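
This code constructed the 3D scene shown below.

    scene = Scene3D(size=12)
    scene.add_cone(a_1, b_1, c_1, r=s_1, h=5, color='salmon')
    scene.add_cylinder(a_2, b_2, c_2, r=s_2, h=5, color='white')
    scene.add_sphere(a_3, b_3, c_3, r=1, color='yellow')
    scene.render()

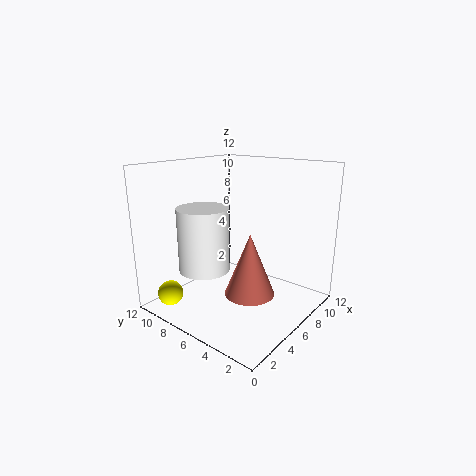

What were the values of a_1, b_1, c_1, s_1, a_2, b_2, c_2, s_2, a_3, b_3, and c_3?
a_1 = 5
b_1 = 4
c_1 = 2
s_1 = 2
a_2 = 3
b_2 = 7
c_2 = 4
s_2 = 2
a_3 = 1
b_3 = 9
c_3 = 2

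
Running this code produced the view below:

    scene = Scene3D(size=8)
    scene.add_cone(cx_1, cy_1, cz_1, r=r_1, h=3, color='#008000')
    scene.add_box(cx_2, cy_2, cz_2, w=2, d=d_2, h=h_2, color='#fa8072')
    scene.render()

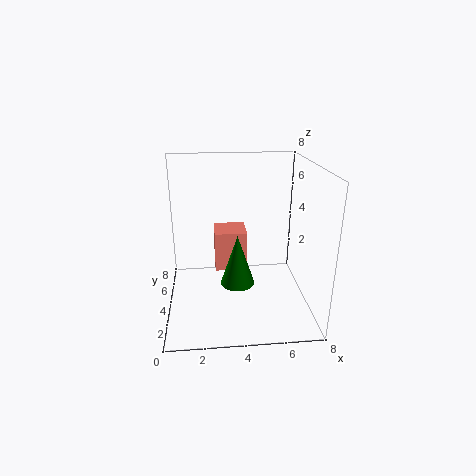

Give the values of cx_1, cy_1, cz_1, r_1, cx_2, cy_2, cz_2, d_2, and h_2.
cx_1 = 4; cy_1 = 4.25; cz_1 = 1; r_1 = 1; cx_2 = 2.75; cy_2 = 5.75; cz_2 = 1; d_2 = 2; h_2 = 2.5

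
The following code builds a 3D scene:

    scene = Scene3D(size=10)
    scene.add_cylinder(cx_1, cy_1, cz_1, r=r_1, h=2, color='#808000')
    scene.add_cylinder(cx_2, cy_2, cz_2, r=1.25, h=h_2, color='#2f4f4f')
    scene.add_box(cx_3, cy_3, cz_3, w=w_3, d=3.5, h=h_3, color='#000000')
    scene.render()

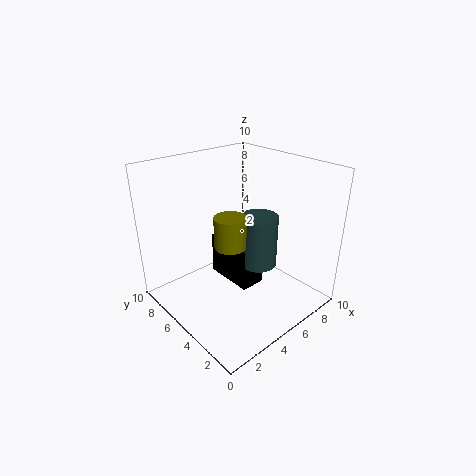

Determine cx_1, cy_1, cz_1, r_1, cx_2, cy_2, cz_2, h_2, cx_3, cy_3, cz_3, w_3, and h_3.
cx_1 = 3.25
cy_1 = 3.75
cz_1 = 5.5
r_1 = 1
cx_2 = 5.5
cy_2 = 3.5
cz_2 = 3.5
h_2 = 3.5
cx_3 = 4.25
cy_3 = 3.5
cz_3 = 1.75
w_3 = 1.75
h_3 = 3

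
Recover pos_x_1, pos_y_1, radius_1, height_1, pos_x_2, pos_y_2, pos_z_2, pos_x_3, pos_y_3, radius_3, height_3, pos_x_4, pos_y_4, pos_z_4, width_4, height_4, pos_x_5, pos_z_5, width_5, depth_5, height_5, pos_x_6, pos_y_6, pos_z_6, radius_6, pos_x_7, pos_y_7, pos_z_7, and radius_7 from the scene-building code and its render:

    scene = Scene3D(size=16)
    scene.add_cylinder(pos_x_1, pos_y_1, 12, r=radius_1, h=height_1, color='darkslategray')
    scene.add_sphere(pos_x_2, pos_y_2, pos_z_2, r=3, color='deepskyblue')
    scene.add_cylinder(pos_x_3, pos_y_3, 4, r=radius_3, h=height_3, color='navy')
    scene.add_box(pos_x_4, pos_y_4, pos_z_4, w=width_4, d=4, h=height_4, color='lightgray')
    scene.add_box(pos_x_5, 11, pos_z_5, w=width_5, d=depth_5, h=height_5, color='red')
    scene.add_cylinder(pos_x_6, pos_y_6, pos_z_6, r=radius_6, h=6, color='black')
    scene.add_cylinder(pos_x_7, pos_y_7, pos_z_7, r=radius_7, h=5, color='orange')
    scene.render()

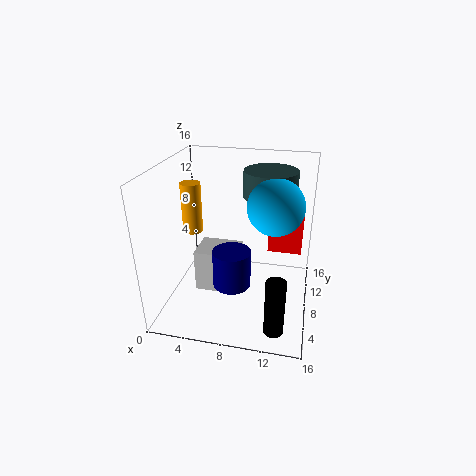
pos_x_1 = 11; pos_y_1 = 11; radius_1 = 3; height_1 = 3; pos_x_2 = 12; pos_y_2 = 8; pos_z_2 = 12; pos_x_3 = 8; pos_y_3 = 5; radius_3 = 2; height_3 = 4; pos_x_4 = 3; pos_y_4 = 7; pos_z_4 = 1; width_4 = 5; height_4 = 5; pos_x_5 = 11; pos_z_5 = 5; width_5 = 4; depth_5 = 2; height_5 = 5; pos_x_6 = 13; pos_y_6 = 2; pos_z_6 = 1; radius_6 = 1; pos_x_7 = 4; pos_y_7 = 5; pos_z_7 = 10; radius_7 = 1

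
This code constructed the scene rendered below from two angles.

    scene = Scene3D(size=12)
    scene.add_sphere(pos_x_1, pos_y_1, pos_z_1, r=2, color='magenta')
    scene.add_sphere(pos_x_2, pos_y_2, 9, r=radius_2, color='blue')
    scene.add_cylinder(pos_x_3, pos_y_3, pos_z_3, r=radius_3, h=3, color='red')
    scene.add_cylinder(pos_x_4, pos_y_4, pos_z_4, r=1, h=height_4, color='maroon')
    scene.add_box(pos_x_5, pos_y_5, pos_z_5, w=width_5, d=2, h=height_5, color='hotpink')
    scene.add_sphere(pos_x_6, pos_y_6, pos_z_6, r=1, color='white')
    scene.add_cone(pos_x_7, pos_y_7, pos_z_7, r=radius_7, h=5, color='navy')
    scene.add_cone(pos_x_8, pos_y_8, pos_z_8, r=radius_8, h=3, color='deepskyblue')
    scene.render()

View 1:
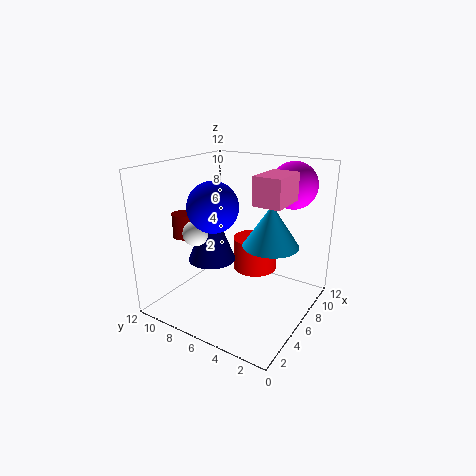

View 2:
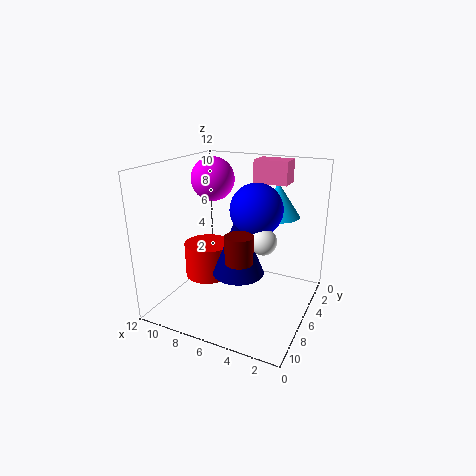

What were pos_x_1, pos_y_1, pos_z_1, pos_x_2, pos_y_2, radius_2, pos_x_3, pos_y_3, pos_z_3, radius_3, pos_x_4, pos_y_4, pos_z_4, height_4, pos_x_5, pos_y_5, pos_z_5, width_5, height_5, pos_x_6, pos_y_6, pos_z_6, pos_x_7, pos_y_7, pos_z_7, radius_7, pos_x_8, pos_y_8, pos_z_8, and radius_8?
pos_x_1 = 10, pos_y_1 = 3, pos_z_1 = 10, pos_x_2 = 4, pos_y_2 = 7, radius_2 = 2, pos_x_3 = 9, pos_y_3 = 6, pos_z_3 = 2, radius_3 = 2, pos_x_4 = 4, pos_y_4 = 10, pos_z_4 = 6, height_4 = 2, pos_x_5 = 3, pos_y_5 = 1, pos_z_5 = 10, width_5 = 3, height_5 = 2, pos_x_6 = 3, pos_y_6 = 8, pos_z_6 = 7, pos_x_7 = 5, pos_y_7 = 8, pos_z_7 = 4, radius_7 = 2, pos_x_8 = 4, pos_y_8 = 2, pos_z_8 = 7, radius_8 = 2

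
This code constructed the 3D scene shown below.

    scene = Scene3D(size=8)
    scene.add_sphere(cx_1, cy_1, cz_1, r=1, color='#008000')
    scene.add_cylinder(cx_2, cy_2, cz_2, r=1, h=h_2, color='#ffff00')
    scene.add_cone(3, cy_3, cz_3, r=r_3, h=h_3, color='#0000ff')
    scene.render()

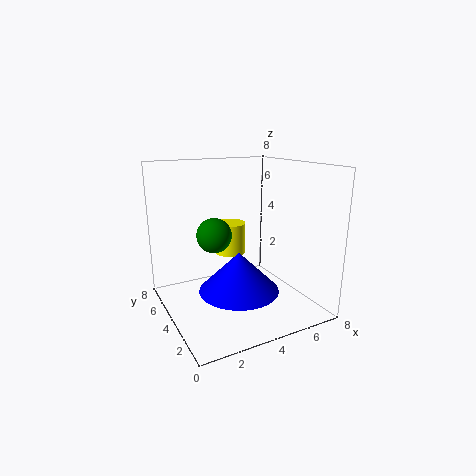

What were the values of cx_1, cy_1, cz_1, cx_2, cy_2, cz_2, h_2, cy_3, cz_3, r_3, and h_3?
cx_1 = 3; cy_1 = 5; cz_1 = 4; cx_2 = 5; cy_2 = 7; cz_2 = 2; h_2 = 2; cy_3 = 2; cz_3 = 2; r_3 = 2; h_3 = 2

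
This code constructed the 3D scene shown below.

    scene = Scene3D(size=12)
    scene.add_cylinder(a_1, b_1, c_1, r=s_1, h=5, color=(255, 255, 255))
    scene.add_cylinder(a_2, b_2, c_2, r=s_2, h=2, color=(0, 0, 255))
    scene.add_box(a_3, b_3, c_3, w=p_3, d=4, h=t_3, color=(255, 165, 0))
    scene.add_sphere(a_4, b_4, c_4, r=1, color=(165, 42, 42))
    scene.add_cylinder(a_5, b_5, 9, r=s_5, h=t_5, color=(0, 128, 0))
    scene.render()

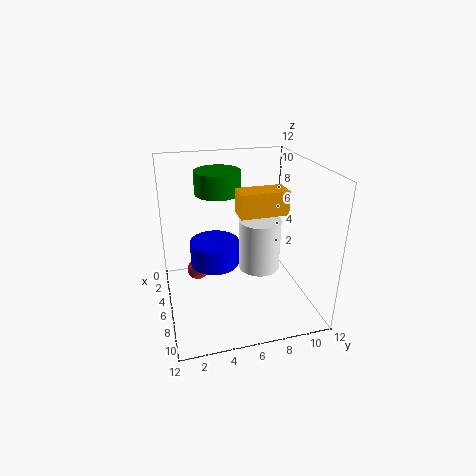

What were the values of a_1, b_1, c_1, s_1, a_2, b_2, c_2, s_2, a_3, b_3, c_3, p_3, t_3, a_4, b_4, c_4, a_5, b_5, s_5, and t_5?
a_1 = 3; b_1 = 9; c_1 = 1; s_1 = 2; a_2 = 6; b_2 = 4; c_2 = 4; s_2 = 2; a_3 = 5; b_3 = 6; c_3 = 8; p_3 = 2; t_3 = 2; a_4 = 2; b_4 = 3; c_4 = 1; a_5 = 3; b_5 = 5; s_5 = 2; t_5 = 2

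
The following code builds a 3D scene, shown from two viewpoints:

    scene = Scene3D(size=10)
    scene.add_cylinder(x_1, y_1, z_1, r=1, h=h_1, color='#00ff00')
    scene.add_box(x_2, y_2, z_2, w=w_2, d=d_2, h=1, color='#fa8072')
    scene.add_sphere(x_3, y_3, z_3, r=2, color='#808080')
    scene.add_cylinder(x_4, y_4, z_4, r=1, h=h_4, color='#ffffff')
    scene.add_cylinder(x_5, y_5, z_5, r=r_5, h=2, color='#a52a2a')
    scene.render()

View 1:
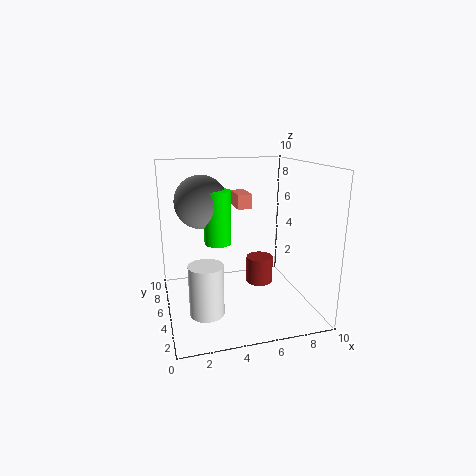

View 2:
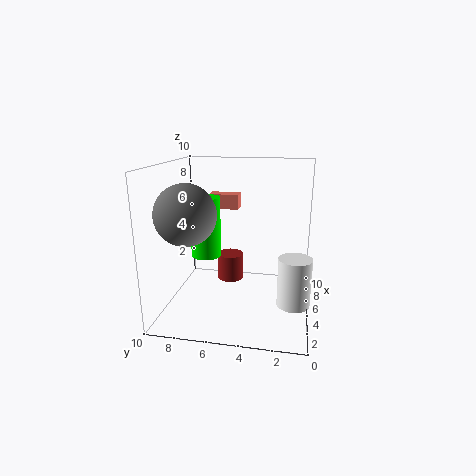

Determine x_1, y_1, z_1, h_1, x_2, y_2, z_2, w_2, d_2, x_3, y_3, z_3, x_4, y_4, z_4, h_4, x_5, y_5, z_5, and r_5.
x_1 = 4
y_1 = 7
z_1 = 4
h_1 = 4
x_2 = 5
y_2 = 5
z_2 = 7
w_2 = 1
d_2 = 2
x_3 = 3
y_3 = 8
z_3 = 7
x_4 = 2
y_4 = 1
z_4 = 2
h_4 = 3
x_5 = 7
y_5 = 6
z_5 = 1
r_5 = 1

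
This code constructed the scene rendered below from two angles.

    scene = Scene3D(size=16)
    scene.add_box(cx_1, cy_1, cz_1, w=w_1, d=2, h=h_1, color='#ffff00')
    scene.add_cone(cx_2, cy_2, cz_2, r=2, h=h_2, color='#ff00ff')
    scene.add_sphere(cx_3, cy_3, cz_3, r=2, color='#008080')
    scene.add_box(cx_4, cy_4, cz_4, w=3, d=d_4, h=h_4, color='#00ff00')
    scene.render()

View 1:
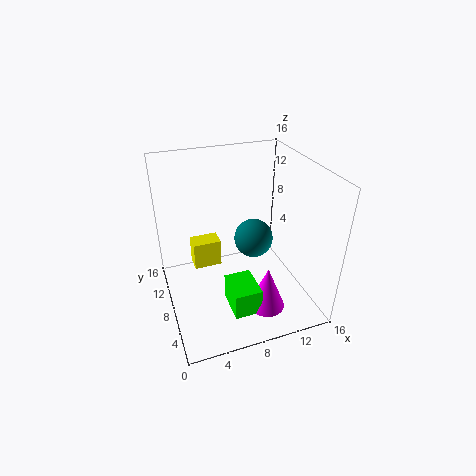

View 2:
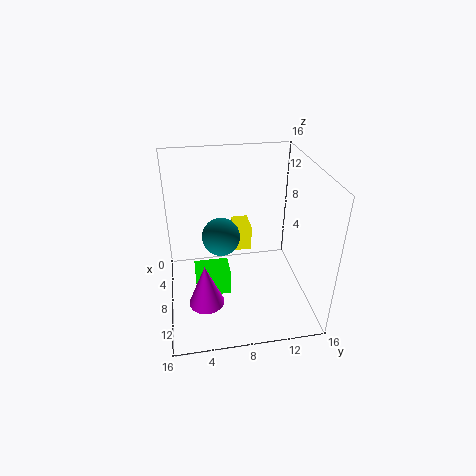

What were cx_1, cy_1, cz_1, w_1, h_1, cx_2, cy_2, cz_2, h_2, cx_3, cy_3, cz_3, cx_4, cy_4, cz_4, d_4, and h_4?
cx_1 = 3
cy_1 = 8
cz_1 = 5
w_1 = 3
h_1 = 3
cx_2 = 10
cy_2 = 4
cz_2 = 1
h_2 = 5
cx_3 = 9
cy_3 = 6
cz_3 = 9
cx_4 = 6
cy_4 = 3
cz_4 = 1
d_4 = 4
h_4 = 3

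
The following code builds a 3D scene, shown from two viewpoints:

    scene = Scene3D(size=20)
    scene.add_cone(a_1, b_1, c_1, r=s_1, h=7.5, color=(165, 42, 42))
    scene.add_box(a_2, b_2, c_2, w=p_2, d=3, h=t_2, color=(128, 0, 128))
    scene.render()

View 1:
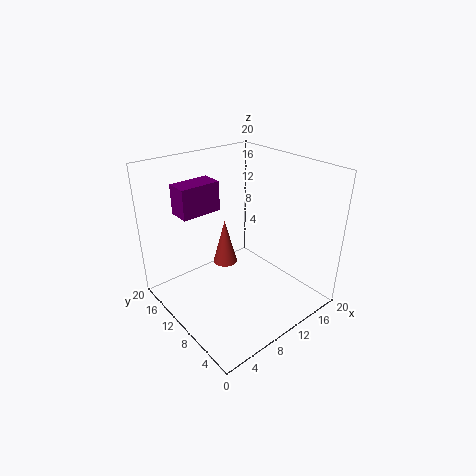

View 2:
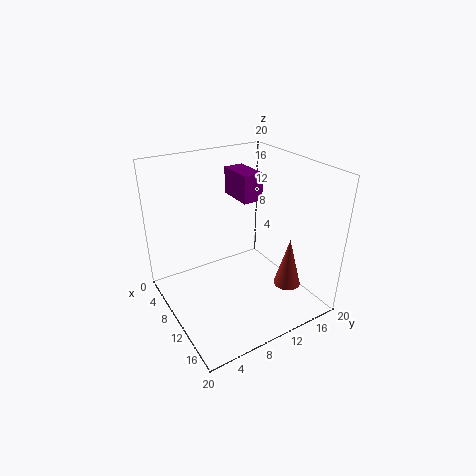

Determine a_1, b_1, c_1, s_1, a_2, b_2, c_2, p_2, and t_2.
a_1 = 13; b_1 = 17; c_1 = 1.5; s_1 = 2; a_2 = 3; b_2 = 12; c_2 = 14; p_2 = 5.5; t_2 = 4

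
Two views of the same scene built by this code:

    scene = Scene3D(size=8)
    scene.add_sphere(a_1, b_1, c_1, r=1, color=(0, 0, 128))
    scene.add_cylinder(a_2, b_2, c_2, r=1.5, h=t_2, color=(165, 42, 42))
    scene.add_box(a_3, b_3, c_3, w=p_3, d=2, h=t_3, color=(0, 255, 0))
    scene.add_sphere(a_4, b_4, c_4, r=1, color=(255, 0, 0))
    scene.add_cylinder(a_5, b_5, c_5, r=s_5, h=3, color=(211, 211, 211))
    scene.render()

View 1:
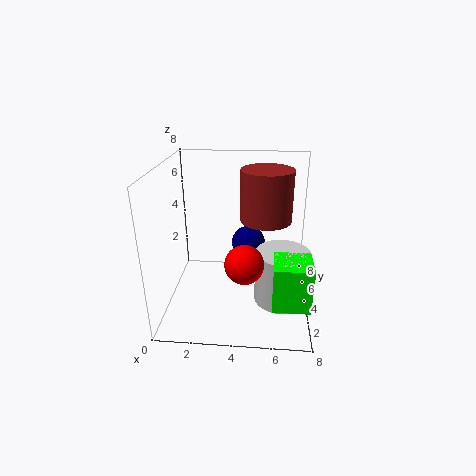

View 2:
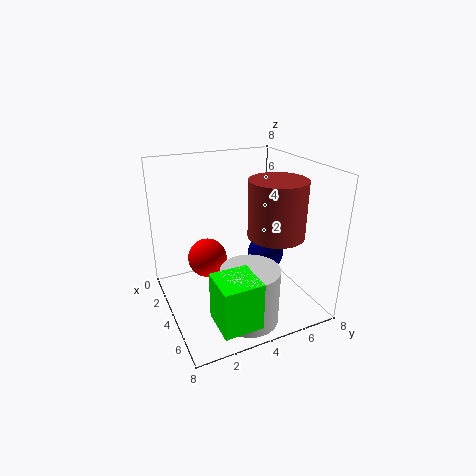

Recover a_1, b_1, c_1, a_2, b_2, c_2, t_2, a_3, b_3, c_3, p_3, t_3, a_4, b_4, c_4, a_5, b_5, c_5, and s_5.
a_1 = 4.5
b_1 = 5.5
c_1 = 3
a_2 = 5.5
b_2 = 5.5
c_2 = 4.5
t_2 = 3
a_3 = 6
b_3 = 1.5
c_3 = 1
p_3 = 2
t_3 = 2.5
a_4 = 4.5
b_4 = 2
c_4 = 3.5
a_5 = 6.5
b_5 = 3.5
c_5 = 0.5
s_5 = 1.5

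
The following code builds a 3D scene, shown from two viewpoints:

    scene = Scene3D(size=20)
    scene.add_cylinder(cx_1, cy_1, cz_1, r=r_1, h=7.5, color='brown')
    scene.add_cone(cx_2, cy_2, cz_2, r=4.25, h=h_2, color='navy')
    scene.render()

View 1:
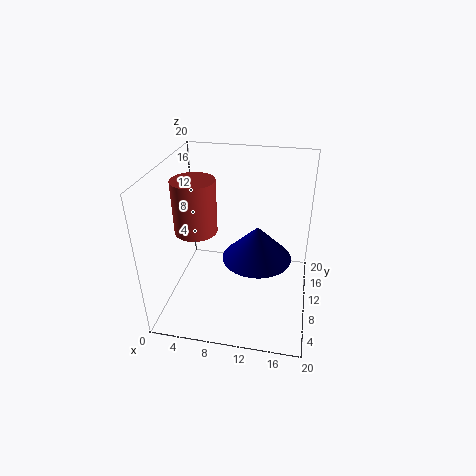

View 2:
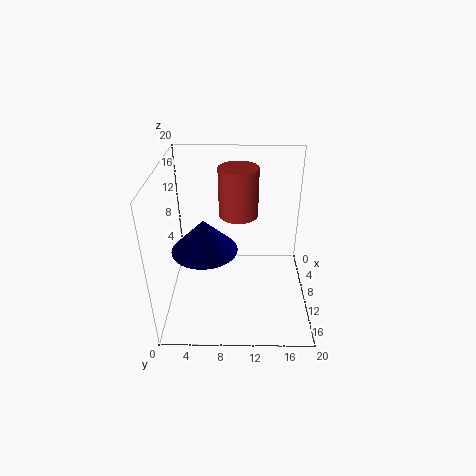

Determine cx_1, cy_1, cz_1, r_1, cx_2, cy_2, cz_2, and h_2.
cx_1 = 4, cy_1 = 10, cz_1 = 10.5, r_1 = 3, cx_2 = 13.25, cy_2 = 5.75, cz_2 = 10.25, h_2 = 4.25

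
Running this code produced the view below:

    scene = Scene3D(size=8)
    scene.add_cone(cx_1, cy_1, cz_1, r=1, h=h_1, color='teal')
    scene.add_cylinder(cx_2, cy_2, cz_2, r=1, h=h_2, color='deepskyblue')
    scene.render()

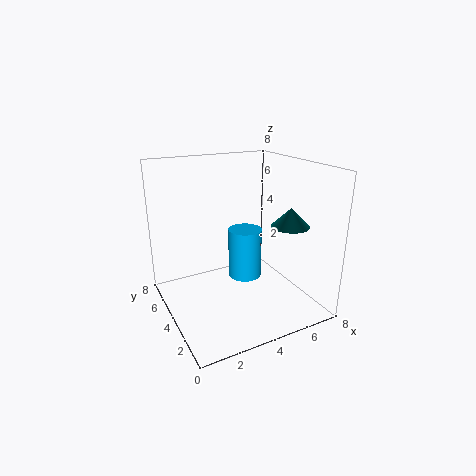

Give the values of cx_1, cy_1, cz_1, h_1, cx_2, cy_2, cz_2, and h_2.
cx_1 = 6, cy_1 = 2, cz_1 = 5, h_1 = 1, cx_2 = 5, cy_2 = 5, cz_2 = 1, h_2 = 3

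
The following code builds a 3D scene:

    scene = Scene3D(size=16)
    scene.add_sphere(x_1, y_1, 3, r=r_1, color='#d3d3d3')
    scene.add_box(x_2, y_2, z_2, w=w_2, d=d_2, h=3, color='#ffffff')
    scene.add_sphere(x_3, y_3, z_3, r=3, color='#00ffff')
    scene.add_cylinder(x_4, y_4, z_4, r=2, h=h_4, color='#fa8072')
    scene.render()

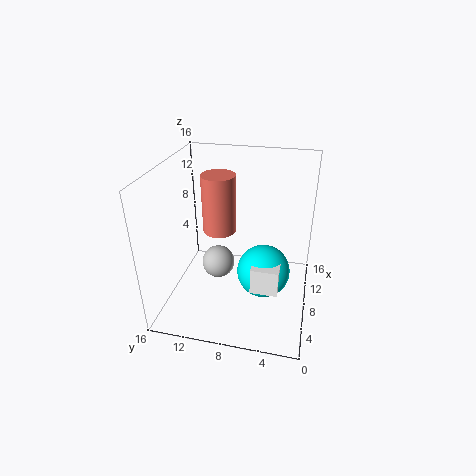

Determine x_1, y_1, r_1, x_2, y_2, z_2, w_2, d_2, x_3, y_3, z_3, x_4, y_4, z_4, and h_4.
x_1 = 10, y_1 = 11, r_1 = 2, x_2 = 5, y_2 = 3, z_2 = 3, w_2 = 4, d_2 = 3, x_3 = 8, y_3 = 5, z_3 = 4, x_4 = 11, y_4 = 11, z_4 = 7, h_4 = 7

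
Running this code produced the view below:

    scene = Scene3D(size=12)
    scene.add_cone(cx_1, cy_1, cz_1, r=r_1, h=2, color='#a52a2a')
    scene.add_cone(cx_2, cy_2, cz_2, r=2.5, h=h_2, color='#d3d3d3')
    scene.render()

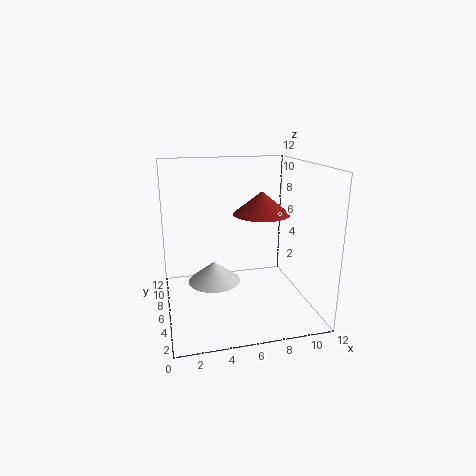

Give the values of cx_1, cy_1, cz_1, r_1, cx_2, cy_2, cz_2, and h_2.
cx_1 = 8.5; cy_1 = 7.5; cz_1 = 7.5; r_1 = 2.5; cx_2 = 4.5; cy_2 = 9.5; cz_2 = 0.5; h_2 = 2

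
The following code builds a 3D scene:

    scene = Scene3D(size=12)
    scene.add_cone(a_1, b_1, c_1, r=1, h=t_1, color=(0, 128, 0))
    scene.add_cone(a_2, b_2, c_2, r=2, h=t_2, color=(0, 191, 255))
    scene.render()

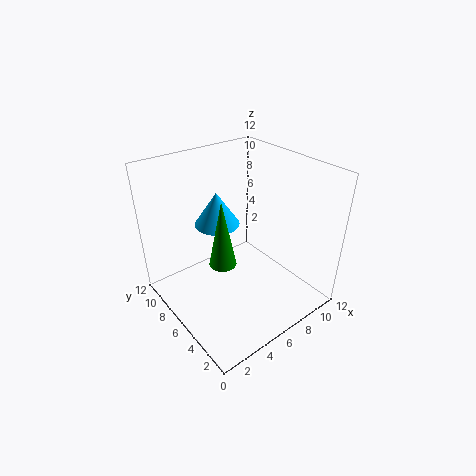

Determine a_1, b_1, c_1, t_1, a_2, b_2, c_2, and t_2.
a_1 = 3; b_1 = 4; c_1 = 6; t_1 = 5; a_2 = 6; b_2 = 9; c_2 = 6; t_2 = 3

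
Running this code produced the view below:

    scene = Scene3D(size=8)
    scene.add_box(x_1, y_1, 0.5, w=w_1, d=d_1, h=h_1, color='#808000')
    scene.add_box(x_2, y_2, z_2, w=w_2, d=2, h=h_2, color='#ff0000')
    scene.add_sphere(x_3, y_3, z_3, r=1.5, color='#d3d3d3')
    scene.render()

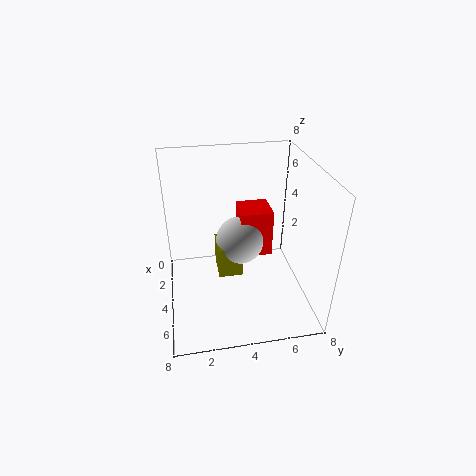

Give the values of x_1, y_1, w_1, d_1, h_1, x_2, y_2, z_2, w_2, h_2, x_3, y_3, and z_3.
x_1 = 1; y_1 = 3; w_1 = 2; d_1 = 1.5; h_1 = 2; x_2 = 0.5; y_2 = 4.5; z_2 = 1.5; w_2 = 2; h_2 = 3; x_3 = 2; y_3 = 4.5; z_3 = 2.5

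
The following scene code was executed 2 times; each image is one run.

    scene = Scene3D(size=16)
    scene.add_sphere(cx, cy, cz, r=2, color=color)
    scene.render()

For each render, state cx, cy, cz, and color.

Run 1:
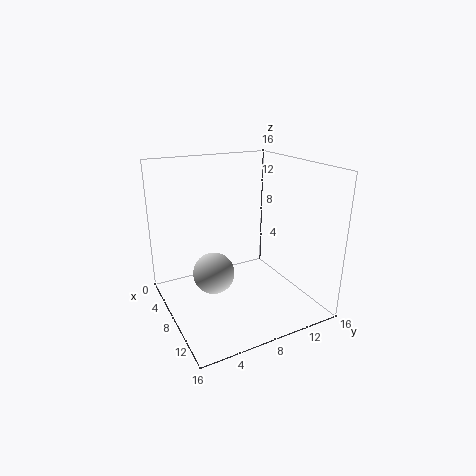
cx = 11.5
cy = 3.5
cz = 6.5
color = 'lightgray'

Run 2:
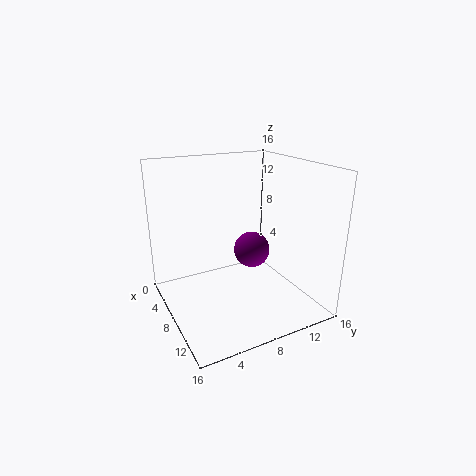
cx = 8.5
cy = 9.5
cz = 6.5
color = 'purple'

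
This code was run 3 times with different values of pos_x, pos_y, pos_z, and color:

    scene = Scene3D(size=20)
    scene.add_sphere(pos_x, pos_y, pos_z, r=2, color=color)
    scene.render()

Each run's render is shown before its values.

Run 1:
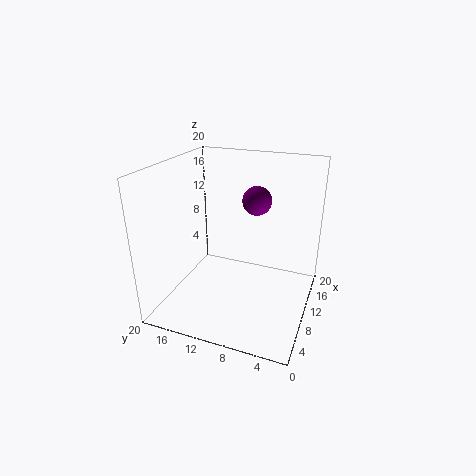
pos_x = 12
pos_y = 8
pos_z = 15
color = 'purple'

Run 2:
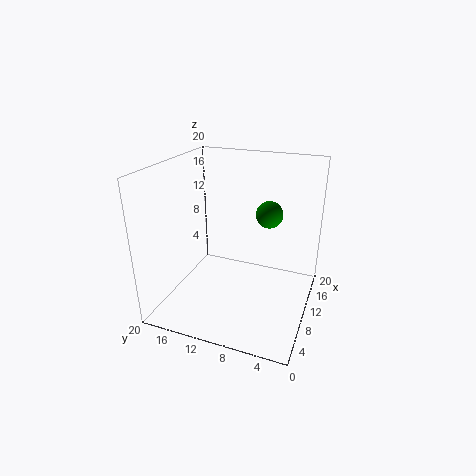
pos_x = 15
pos_y = 7
pos_z = 12
color = 'green'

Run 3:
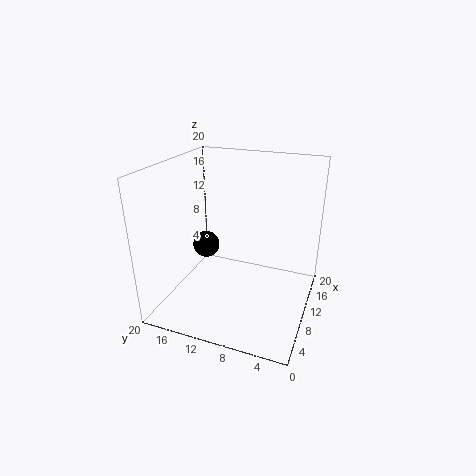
pos_x = 12
pos_y = 16
pos_z = 7
color = 'black'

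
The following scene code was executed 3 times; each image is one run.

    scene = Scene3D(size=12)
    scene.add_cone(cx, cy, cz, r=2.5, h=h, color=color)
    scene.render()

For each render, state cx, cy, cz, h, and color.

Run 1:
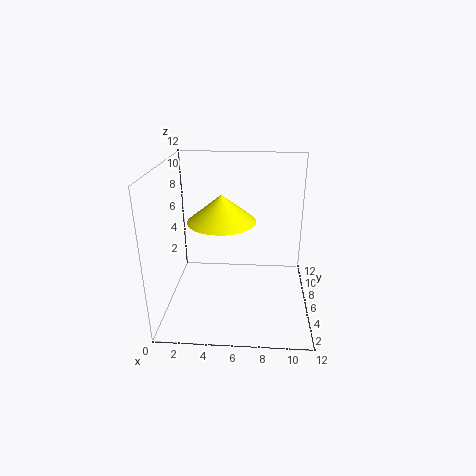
cx = 5, cy = 3.5, cz = 8.5, h = 2, color = 'yellow'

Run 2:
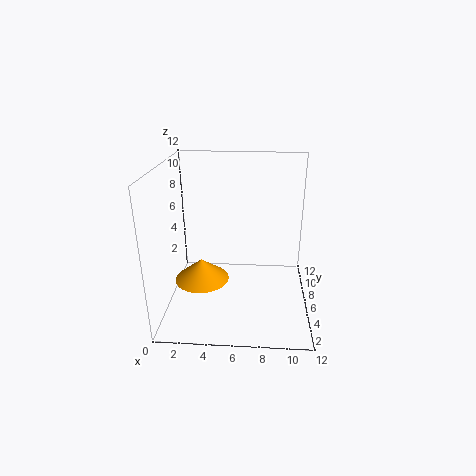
cx = 2.5, cy = 7.5, cz = 1, h = 2, color = 'orange'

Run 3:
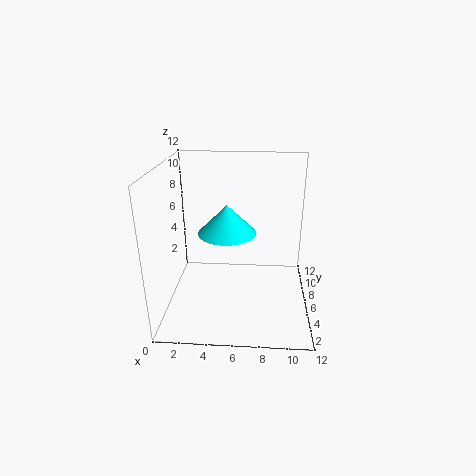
cx = 5, cy = 7, cz = 6, h = 2.5, color = 'cyan'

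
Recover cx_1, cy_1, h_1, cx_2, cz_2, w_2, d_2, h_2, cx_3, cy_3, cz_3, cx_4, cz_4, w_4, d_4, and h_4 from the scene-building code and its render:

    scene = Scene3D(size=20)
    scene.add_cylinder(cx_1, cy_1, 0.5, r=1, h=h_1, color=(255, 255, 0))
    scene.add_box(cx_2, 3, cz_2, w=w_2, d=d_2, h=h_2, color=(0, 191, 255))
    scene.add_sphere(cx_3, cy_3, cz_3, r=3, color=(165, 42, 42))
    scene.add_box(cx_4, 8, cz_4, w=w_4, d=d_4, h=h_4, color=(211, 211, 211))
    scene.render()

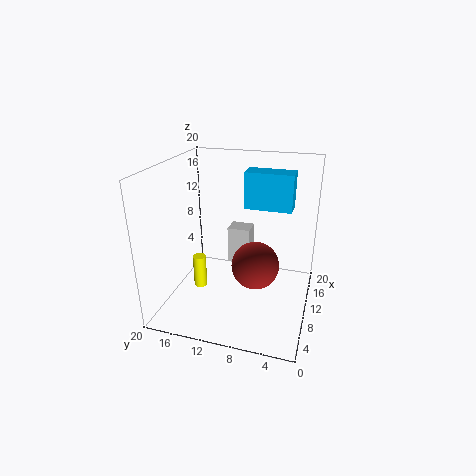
cx_1 = 11; cy_1 = 16.5; h_1 = 5; cx_2 = 11; cz_2 = 14; w_2 = 3; d_2 = 6.5; h_2 = 5; cx_3 = 6; cy_3 = 6.5; cz_3 = 8.5; cx_4 = 8.5; cz_4 = 7; w_4 = 2.5; d_4 = 3; h_4 = 5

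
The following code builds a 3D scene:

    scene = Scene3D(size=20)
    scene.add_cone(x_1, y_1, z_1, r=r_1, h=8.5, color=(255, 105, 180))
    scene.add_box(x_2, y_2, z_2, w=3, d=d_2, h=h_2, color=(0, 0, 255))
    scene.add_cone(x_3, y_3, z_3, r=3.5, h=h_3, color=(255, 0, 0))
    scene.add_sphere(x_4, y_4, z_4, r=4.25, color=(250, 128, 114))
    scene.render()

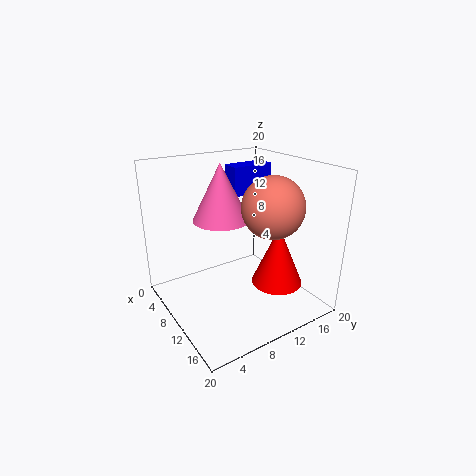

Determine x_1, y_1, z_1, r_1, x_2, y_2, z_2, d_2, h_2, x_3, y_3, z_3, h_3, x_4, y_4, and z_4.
x_1 = 5; y_1 = 10.25; z_1 = 11; r_1 = 4.25; x_2 = 1.25; y_2 = 13.25; z_2 = 13.75; d_2 = 6.75; h_2 = 4.5; x_3 = 14.25; y_3 = 13.75; z_3 = 4; h_3 = 8.25; x_4 = 12.75; y_4 = 13.75; z_4 = 14.5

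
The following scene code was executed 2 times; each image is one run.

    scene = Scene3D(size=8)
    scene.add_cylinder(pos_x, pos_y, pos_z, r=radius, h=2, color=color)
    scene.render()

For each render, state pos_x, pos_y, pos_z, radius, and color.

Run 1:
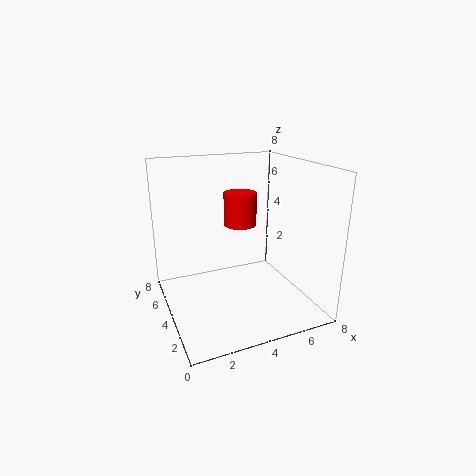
pos_x = 5, pos_y = 6, pos_z = 4, radius = 1, color = 'red'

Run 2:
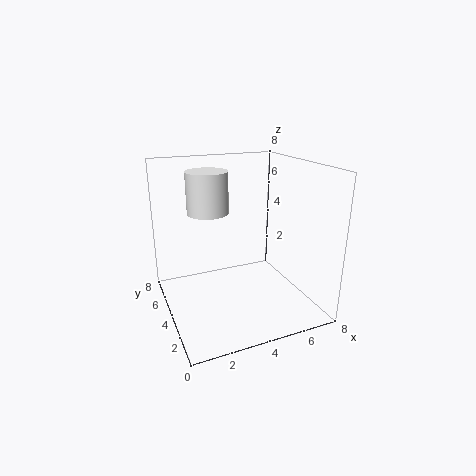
pos_x = 2, pos_y = 3, pos_z = 6, radius = 1, color = 'white'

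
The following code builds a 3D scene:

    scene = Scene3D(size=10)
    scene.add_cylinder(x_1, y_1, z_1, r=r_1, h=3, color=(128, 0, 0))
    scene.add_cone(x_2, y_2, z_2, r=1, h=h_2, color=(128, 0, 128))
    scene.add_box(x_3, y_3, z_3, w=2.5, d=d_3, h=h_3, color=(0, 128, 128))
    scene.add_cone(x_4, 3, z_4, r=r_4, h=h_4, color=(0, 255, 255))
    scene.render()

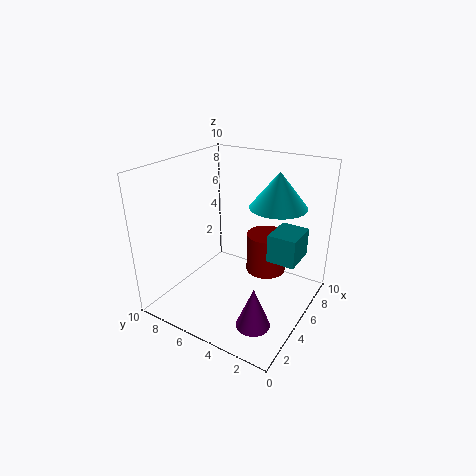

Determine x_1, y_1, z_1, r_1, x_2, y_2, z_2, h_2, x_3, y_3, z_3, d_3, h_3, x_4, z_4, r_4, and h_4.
x_1 = 7.5; y_1 = 4; z_1 = 1.5; r_1 = 1.5; x_2 = 1; y_2 = 1.5; z_2 = 2; h_2 = 2.5; x_3 = 5.5; y_3 = 1; z_3 = 3.5; d_3 = 2; h_3 = 2; x_4 = 7; z_4 = 7; r_4 = 2; h_4 = 2.5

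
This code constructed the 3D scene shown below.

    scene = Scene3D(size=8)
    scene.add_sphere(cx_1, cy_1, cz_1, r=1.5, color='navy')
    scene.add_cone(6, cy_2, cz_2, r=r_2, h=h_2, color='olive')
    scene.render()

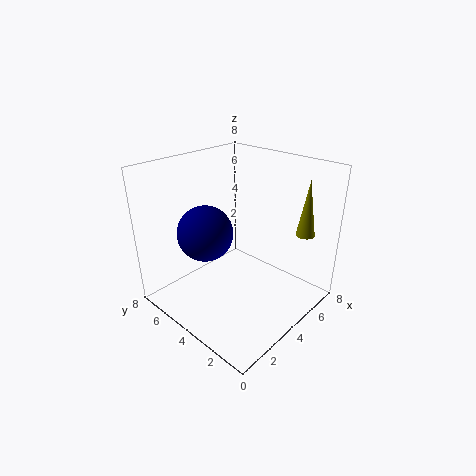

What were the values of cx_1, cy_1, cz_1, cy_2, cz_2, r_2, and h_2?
cx_1 = 2.5
cy_1 = 5
cz_1 = 4.5
cy_2 = 1
cz_2 = 4.5
r_2 = 0.5
h_2 = 3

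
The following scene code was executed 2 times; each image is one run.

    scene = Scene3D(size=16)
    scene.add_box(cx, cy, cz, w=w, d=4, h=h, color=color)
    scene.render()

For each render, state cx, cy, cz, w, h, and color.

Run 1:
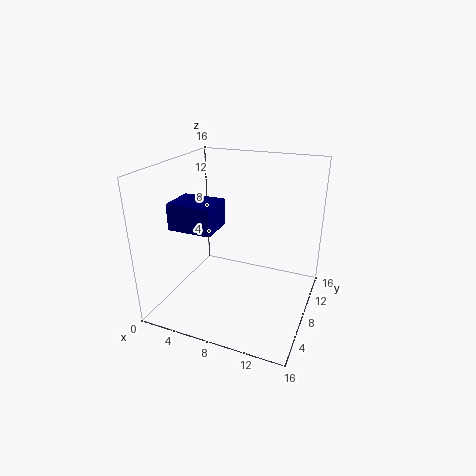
cx = 1; cy = 5; cz = 9; w = 5; h = 3; color = 'navy'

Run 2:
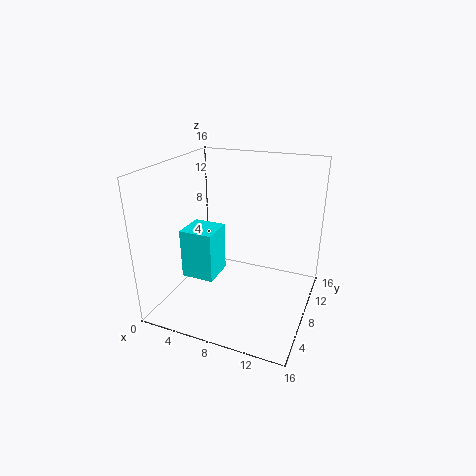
cx = 1; cy = 7; cz = 2; w = 4; h = 6; color = 'cyan'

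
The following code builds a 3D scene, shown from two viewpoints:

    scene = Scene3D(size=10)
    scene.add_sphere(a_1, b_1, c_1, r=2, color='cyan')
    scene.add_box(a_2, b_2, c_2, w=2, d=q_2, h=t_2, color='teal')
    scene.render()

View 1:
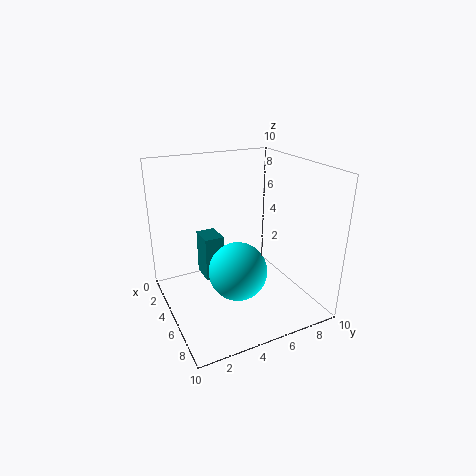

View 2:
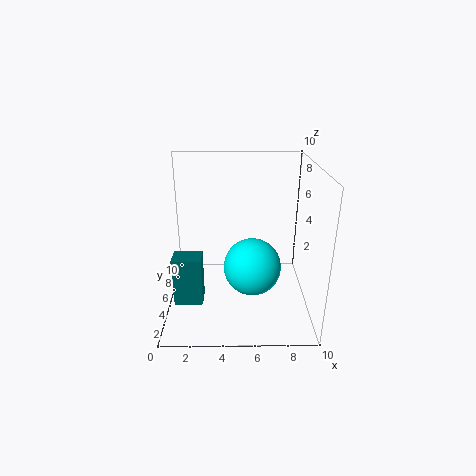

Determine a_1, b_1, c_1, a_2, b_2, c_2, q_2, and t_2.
a_1 = 6, b_1 = 4.5, c_1 = 3, a_2 = 0.5, b_2 = 3.5, c_2 = 0.5, q_2 = 1.5, t_2 = 3.5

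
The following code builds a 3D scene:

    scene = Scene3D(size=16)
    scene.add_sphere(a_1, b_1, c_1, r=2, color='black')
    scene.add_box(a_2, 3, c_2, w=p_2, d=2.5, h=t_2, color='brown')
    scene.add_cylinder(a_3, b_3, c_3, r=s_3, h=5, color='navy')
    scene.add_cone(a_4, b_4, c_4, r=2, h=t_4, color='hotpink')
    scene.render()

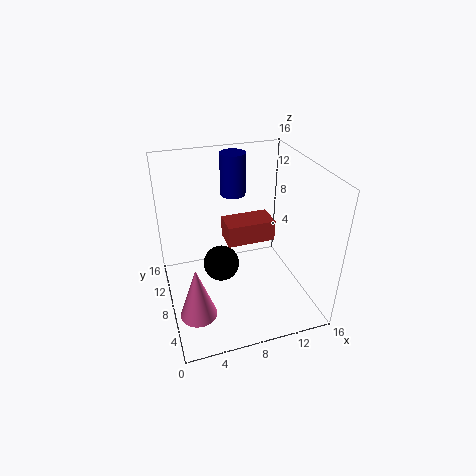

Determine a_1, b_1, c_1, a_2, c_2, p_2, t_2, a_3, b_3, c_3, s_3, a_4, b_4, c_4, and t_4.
a_1 = 6; b_1 = 8; c_1 = 5; a_2 = 5.5; c_2 = 10.5; p_2 = 4.5; t_2 = 2; a_3 = 9; b_3 = 13; c_3 = 11; s_3 = 1.5; a_4 = 2.5; b_4 = 5; c_4 = 1; t_4 = 6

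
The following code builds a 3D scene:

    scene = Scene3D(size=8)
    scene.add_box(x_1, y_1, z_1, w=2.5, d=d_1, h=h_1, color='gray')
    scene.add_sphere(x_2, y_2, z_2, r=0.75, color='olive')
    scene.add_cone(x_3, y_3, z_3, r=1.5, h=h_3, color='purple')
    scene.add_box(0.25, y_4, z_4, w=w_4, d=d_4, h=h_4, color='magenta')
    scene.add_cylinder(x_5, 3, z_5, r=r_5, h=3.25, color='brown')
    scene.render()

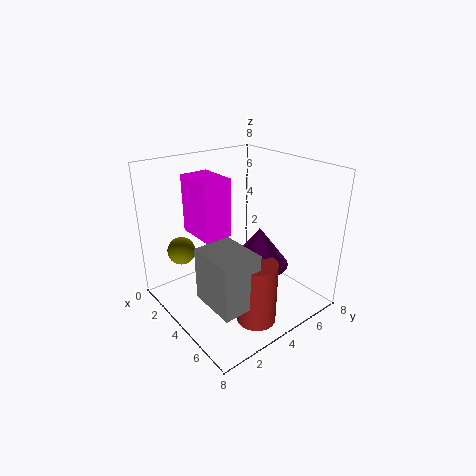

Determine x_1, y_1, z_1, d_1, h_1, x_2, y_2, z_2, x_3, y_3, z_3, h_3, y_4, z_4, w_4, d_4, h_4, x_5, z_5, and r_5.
x_1 = 4.75
y_1 = 0.75
z_1 = 2
d_1 = 2
h_1 = 2.75
x_2 = 2.5
y_2 = 1.25
z_2 = 3.5
x_3 = 5.75
y_3 = 4
z_3 = 3.25
h_3 = 2
y_4 = 2.75
z_4 = 3.5
w_4 = 2.5
d_4 = 1.75
h_4 = 3.5
x_5 = 6.75
z_5 = 0.75
r_5 = 1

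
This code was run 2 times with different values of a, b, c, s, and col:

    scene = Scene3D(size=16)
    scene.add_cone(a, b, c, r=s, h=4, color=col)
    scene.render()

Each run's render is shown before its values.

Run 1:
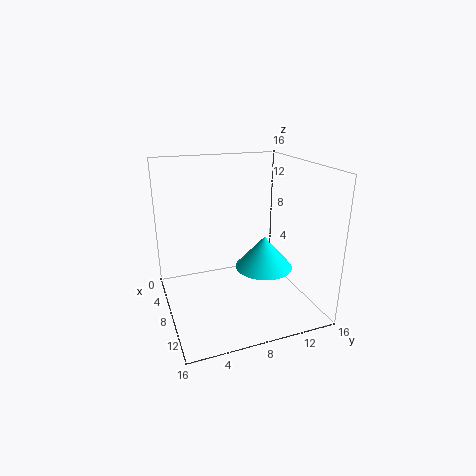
a = 6.5; b = 12; c = 3; s = 3.5; col = 'cyan'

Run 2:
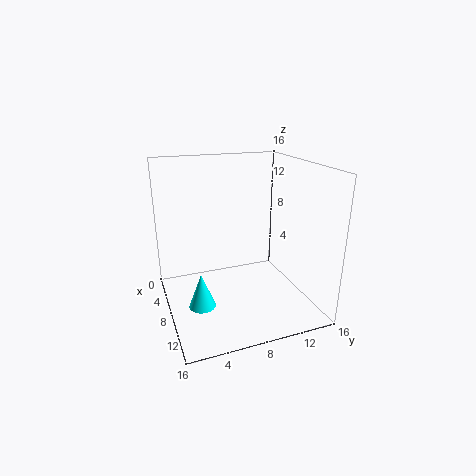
a = 8.5; b = 3.5; c = 0.5; s = 1.5; col = 'cyan'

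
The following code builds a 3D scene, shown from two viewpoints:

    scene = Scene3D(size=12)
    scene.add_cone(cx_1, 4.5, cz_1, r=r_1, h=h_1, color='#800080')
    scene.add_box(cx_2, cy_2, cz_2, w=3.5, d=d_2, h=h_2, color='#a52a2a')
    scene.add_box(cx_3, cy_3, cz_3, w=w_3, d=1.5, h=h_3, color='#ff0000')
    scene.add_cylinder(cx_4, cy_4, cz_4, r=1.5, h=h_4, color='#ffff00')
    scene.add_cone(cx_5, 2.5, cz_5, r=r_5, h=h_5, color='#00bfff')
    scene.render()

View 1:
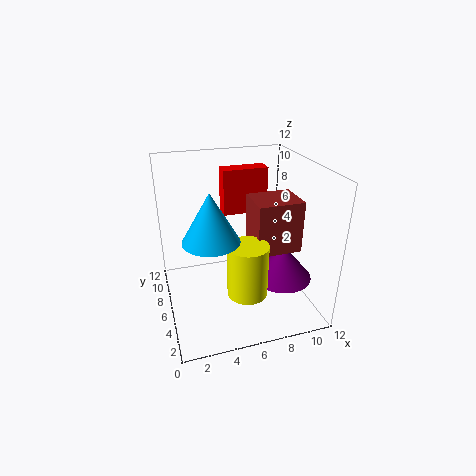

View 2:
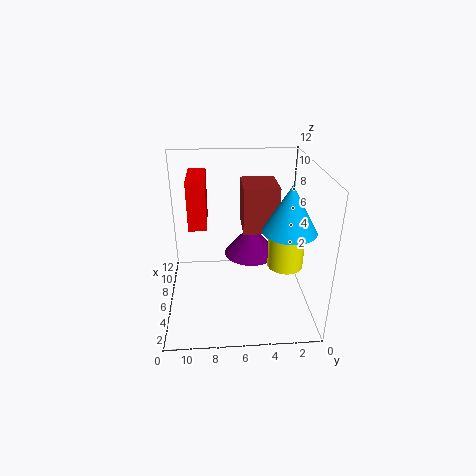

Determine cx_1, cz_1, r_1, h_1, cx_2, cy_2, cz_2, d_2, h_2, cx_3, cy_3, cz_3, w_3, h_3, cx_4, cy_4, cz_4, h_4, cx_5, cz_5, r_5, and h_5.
cx_1 = 9.5, cz_1 = 2.5, r_1 = 2.5, h_1 = 3, cx_2 = 6.5, cy_2 = 2.5, cz_2 = 6, d_2 = 3, h_2 = 4, cx_3 = 5.5, cy_3 = 8.5, cz_3 = 7, w_3 = 4, h_3 = 4, cx_4 = 5.5, cy_4 = 2, cz_4 = 3.5, h_4 = 4, cx_5 = 3, cz_5 = 8, r_5 = 2, h_5 = 3.5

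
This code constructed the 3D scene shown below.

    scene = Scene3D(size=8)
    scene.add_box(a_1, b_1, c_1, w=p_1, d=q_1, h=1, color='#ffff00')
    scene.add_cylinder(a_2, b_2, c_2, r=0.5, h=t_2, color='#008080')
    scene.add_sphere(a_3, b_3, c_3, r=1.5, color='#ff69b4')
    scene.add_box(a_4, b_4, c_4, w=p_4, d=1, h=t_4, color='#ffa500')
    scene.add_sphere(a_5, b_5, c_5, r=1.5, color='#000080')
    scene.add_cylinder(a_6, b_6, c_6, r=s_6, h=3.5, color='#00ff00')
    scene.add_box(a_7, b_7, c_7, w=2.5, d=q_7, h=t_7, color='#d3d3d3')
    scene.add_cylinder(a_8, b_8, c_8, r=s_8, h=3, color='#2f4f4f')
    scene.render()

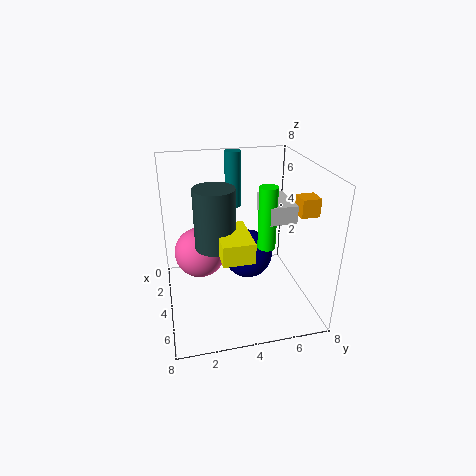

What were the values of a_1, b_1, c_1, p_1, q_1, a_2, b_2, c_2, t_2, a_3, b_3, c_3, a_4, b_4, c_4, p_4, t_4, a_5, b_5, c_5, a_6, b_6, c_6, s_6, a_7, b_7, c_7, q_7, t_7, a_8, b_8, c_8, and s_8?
a_1 = 5
b_1 = 2.5
c_1 = 4.5
p_1 = 2.5
q_1 = 1.5
a_2 = 0.5
b_2 = 4.5
c_2 = 4.5
t_2 = 3.5
a_3 = 2.5
b_3 = 2
c_3 = 2.5
a_4 = 4.5
b_4 = 7
c_4 = 5.5
p_4 = 1
t_4 = 1
a_5 = 2.5
b_5 = 5
c_5 = 2
a_6 = 4.5
b_6 = 5.5
c_6 = 3.5
s_6 = 0.5
a_7 = 2.5
b_7 = 5.5
c_7 = 5
q_7 = 1.5
t_7 = 1
a_8 = 5.5
b_8 = 2.5
c_8 = 4.5
s_8 = 1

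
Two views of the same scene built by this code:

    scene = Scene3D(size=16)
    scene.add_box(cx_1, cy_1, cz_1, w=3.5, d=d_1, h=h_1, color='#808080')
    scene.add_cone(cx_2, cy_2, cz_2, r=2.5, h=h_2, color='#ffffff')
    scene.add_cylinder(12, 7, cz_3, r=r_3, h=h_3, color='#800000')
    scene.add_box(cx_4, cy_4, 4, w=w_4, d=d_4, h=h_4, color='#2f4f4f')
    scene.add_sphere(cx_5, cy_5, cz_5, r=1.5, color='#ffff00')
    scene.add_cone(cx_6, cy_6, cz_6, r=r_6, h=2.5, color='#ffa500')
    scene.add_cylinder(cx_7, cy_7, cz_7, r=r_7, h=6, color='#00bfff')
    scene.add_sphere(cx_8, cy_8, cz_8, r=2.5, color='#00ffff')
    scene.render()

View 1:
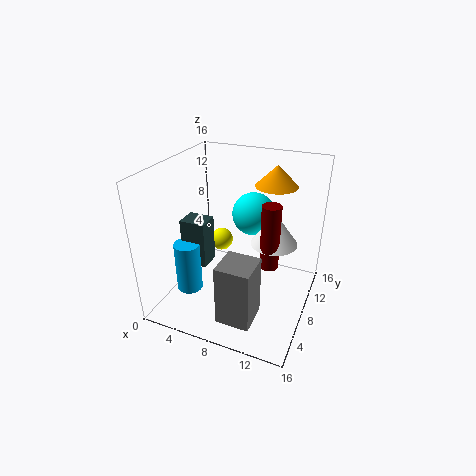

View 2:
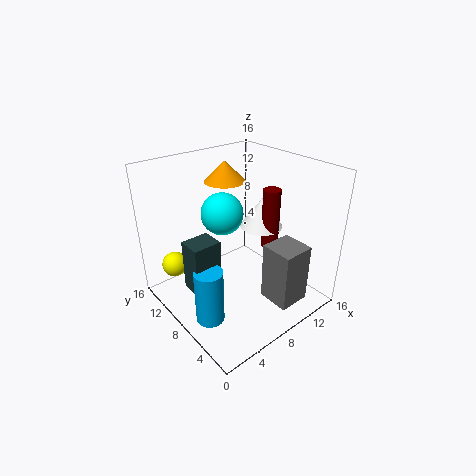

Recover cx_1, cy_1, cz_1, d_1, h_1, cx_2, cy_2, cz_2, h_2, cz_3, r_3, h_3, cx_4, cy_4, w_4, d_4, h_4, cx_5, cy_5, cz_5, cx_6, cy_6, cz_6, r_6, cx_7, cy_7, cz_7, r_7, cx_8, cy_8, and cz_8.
cx_1 = 8.5, cy_1 = 1, cz_1 = 2, d_1 = 3.5, h_1 = 6.5, cx_2 = 12, cy_2 = 8.5, cz_2 = 8, h_2 = 3.5, cz_3 = 6, r_3 = 1, h_3 = 7, cx_4 = 1.5, cy_4 = 6.5, w_4 = 3, d_4 = 2.5, h_4 = 5.5, cx_5 = 3, cy_5 = 14, cz_5 = 3.5, cx_6 = 10.5, cy_6 = 13.5, cz_6 = 12.5, r_6 = 2.5, cx_7 = 2.5, cy_7 = 6, cz_7 = 1, r_7 = 1.5, cx_8 = 8.5, cy_8 = 11.5, cz_8 = 9.5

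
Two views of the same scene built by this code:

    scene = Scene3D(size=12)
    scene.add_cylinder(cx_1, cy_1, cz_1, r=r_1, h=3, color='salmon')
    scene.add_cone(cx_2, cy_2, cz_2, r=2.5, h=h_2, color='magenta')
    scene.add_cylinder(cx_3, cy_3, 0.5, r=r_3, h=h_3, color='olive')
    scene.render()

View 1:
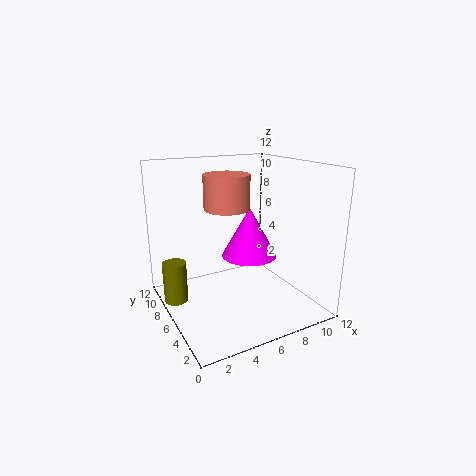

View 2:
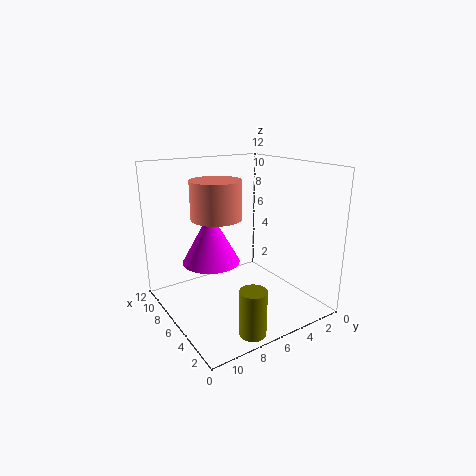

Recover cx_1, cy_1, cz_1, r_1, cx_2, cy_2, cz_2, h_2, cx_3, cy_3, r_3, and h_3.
cx_1 = 6
cy_1 = 8
cz_1 = 8
r_1 = 2
cx_2 = 8
cy_2 = 7.5
cz_2 = 3.5
h_2 = 4.5
cx_3 = 1
cy_3 = 8
r_3 = 1
h_3 = 3.5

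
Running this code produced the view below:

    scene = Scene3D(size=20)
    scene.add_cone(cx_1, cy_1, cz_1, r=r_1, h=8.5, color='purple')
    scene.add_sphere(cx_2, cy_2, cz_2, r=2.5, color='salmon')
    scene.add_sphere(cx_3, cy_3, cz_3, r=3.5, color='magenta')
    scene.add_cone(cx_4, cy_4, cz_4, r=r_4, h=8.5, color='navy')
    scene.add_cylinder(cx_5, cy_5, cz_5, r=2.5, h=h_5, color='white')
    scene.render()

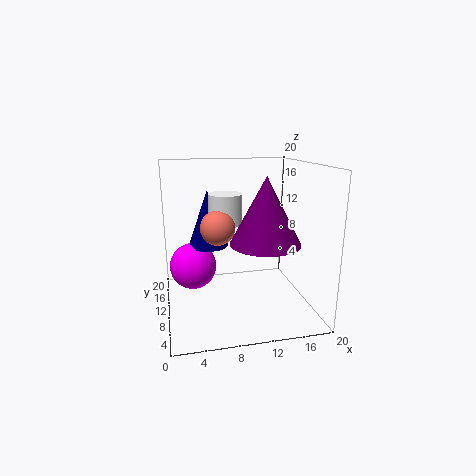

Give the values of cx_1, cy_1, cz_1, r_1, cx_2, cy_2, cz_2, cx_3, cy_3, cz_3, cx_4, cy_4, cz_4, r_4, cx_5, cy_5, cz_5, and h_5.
cx_1 = 12.5; cy_1 = 5.5; cz_1 = 10.5; r_1 = 4.5; cx_2 = 7.5; cy_2 = 12; cz_2 = 11; cx_3 = 4; cy_3 = 14.5; cz_3 = 4.5; cx_4 = 6.5; cy_4 = 15; cz_4 = 7.5; r_4 = 3; cx_5 = 9; cy_5 = 14; cz_5 = 11; h_5 = 4.5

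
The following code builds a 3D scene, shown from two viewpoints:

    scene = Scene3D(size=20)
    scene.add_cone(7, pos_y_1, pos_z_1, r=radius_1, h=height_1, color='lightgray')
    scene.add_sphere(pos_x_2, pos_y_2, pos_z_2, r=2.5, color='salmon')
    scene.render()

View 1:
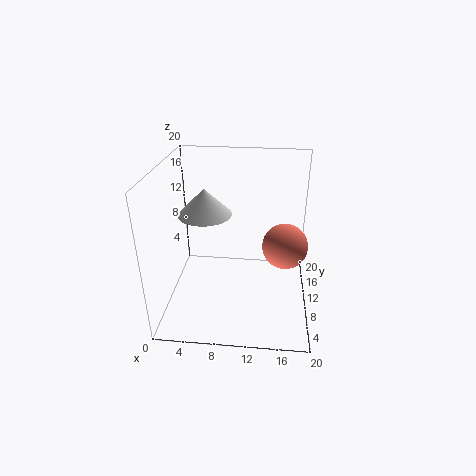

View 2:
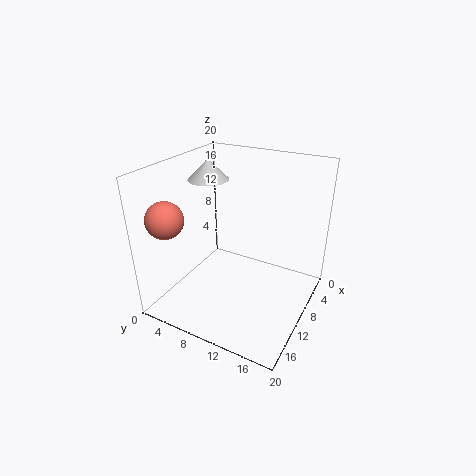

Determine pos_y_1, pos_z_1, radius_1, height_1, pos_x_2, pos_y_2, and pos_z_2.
pos_y_1 = 3.5
pos_z_1 = 16.5
radius_1 = 3
height_1 = 3
pos_x_2 = 16
pos_y_2 = 2.5
pos_z_2 = 13.5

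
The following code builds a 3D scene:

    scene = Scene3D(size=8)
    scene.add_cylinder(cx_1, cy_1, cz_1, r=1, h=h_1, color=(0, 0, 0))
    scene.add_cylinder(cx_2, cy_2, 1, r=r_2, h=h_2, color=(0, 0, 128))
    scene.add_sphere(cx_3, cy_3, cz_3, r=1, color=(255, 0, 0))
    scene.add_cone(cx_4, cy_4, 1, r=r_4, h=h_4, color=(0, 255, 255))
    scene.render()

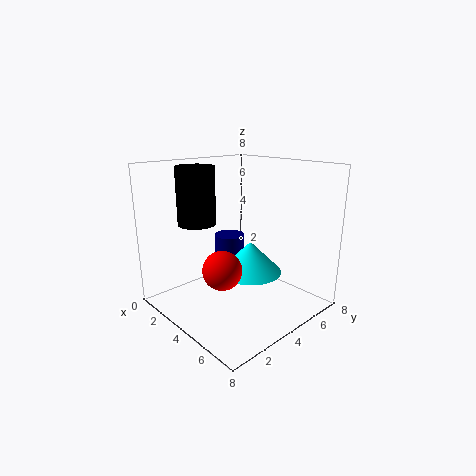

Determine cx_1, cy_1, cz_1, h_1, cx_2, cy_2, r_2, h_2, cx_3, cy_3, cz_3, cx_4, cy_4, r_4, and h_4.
cx_1 = 3
cy_1 = 2
cz_1 = 5
h_1 = 3
cx_2 = 1
cy_2 = 6
r_2 = 1
h_2 = 2
cx_3 = 5
cy_3 = 2
cz_3 = 3
cx_4 = 3
cy_4 = 6
r_4 = 2
h_4 = 2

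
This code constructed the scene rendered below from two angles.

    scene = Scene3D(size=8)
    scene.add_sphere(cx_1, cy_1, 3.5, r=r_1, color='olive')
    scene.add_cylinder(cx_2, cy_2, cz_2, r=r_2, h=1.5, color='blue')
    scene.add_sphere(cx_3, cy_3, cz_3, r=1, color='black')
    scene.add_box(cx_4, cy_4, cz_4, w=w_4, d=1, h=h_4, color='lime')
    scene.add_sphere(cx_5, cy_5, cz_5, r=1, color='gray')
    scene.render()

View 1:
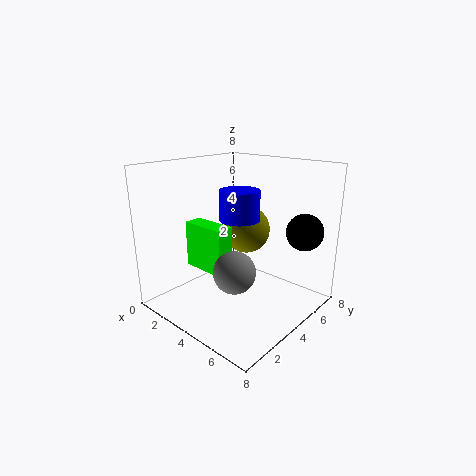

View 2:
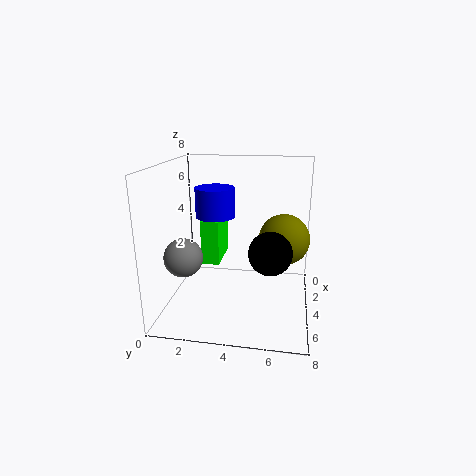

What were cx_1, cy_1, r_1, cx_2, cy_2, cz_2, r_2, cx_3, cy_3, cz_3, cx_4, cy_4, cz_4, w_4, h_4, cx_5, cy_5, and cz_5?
cx_1 = 2.5; cy_1 = 6.5; r_1 = 1.5; cx_2 = 5; cy_2 = 3; cz_2 = 5.5; r_2 = 1; cx_3 = 7; cy_3 = 6; cz_3 = 4.5; cx_4 = 2; cy_4 = 2; cz_4 = 2.5; w_4 = 2.5; h_4 = 2.5; cx_5 = 6; cy_5 = 1.5; cz_5 = 3.5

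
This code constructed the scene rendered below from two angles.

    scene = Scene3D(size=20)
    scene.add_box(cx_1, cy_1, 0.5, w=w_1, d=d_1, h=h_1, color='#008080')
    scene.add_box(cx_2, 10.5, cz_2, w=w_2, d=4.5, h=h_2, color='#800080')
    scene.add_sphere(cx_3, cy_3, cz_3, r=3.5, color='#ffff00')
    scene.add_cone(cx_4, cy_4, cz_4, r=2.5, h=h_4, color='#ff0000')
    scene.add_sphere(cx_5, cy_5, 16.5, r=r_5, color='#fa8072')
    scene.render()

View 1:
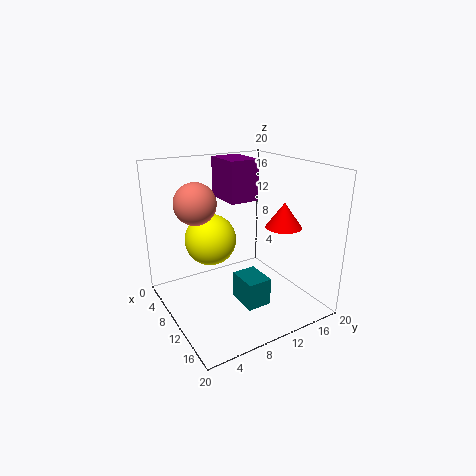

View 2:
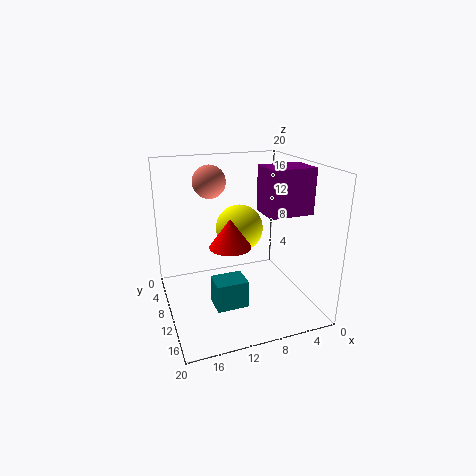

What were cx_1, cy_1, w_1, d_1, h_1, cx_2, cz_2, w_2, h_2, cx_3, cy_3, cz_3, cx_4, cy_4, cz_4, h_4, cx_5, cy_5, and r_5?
cx_1 = 9.5; cy_1 = 9.5; w_1 = 4.5; d_1 = 3.5; h_1 = 4; cx_2 = 1.5; cz_2 = 14; w_2 = 6; h_2 = 6; cx_3 = 8.5; cy_3 = 6.5; cz_3 = 10; cx_4 = 13; cy_4 = 15.5; cz_4 = 11.5; h_4 = 3.5; cx_5 = 12; cy_5 = 3; r_5 = 2.5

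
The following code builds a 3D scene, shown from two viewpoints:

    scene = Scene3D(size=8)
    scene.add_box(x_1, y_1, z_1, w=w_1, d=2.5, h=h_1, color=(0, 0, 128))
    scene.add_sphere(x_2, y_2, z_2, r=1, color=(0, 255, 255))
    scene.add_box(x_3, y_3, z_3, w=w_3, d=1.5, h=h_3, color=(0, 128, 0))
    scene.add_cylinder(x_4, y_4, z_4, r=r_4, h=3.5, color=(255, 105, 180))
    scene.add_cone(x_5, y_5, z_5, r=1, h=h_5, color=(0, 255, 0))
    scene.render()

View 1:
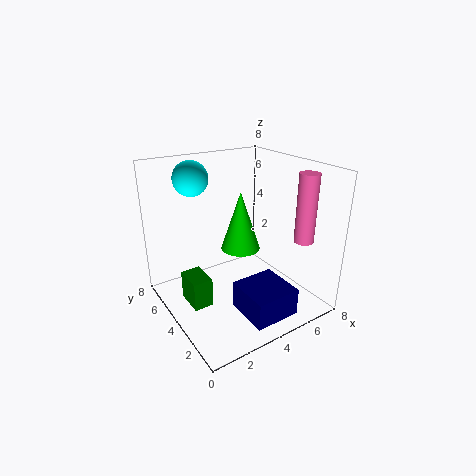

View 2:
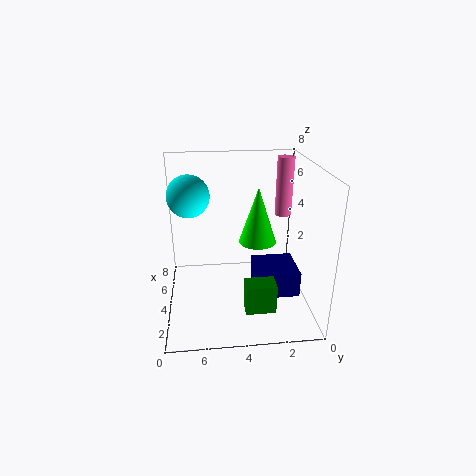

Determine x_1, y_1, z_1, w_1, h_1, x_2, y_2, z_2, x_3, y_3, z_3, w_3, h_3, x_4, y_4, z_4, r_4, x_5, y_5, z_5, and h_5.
x_1 = 3, y_1 = 0.5, z_1 = 0.5, w_1 = 2.5, h_1 = 1.5, x_2 = 2.5, y_2 = 6.5, z_2 = 7, x_3 = 0.5, y_3 = 2.5, z_3 = 1.5, w_3 = 1, h_3 = 1.5, x_4 = 6, y_4 = 1, z_4 = 4.5, r_4 = 0.5, x_5 = 3.5, y_5 = 3, z_5 = 4, h_5 = 3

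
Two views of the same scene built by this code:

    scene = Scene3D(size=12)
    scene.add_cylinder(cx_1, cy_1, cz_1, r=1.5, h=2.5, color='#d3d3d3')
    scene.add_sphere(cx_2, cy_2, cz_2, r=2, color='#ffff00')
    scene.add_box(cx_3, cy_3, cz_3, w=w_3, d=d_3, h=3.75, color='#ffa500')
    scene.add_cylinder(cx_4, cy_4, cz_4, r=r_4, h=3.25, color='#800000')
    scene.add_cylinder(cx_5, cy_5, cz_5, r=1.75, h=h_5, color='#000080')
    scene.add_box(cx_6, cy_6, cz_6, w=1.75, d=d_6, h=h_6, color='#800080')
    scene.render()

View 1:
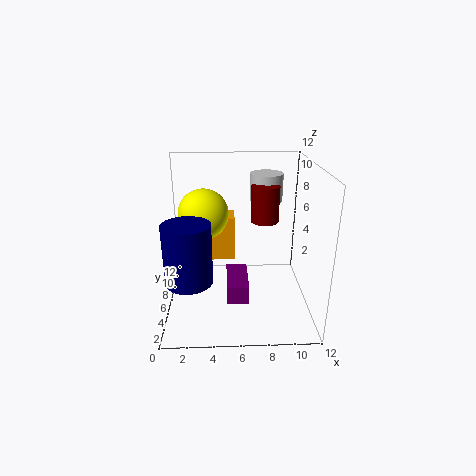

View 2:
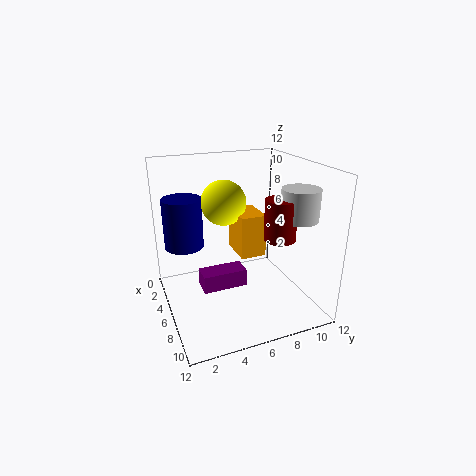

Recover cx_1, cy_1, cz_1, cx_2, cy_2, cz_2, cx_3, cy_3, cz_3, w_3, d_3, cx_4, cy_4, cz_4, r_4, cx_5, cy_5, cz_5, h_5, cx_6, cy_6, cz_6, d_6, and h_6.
cx_1 = 8.75, cy_1 = 10, cz_1 = 8, cx_2 = 3.25, cy_2 = 5.75, cz_2 = 8.25, cx_3 = 2.5, cy_3 = 6.5, cz_3 = 3.75, w_3 = 3.25, d_3 = 2.25, cx_4 = 8.5, cy_4 = 8.5, cz_4 = 6.5, r_4 = 1.25, cx_5 = 2.25, cy_5 = 2.25, cz_5 = 4.25, h_5 = 4.5, cx_6 = 5, cy_6 = 2.75, cz_6 = 1.75, d_6 = 3.75, h_6 = 1.5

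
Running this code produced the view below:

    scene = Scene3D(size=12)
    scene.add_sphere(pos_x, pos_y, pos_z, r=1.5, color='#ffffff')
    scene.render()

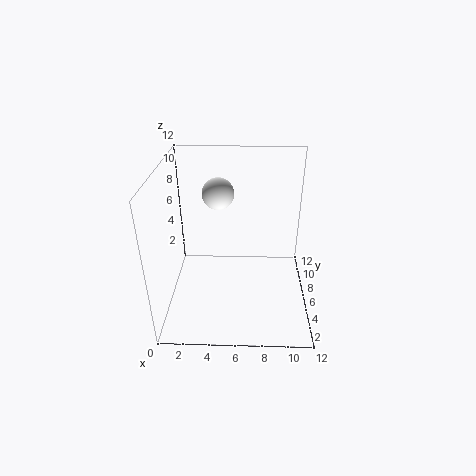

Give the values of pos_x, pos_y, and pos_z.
pos_x = 4, pos_y = 10.5, pos_z = 8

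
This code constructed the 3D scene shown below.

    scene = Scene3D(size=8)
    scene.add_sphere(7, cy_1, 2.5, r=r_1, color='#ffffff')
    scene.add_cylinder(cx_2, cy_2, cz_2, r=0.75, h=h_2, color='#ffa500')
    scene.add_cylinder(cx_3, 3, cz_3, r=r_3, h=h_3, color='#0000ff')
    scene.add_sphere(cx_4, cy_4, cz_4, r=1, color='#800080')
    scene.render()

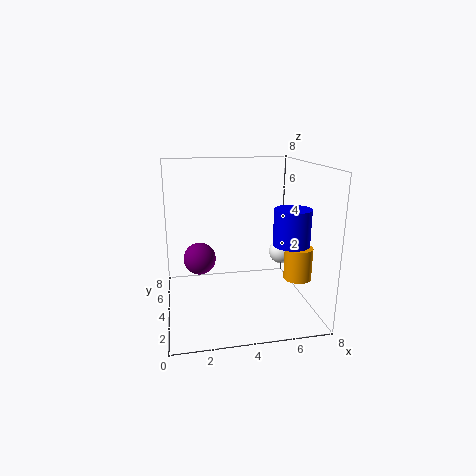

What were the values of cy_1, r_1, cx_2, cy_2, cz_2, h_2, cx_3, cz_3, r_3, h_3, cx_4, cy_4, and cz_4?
cy_1 = 5.25, r_1 = 0.75, cx_2 = 7, cy_2 = 2.5, cz_2 = 2, h_2 = 1.75, cx_3 = 6.75, cz_3 = 3.75, r_3 = 1, h_3 = 2, cx_4 = 2, cy_4 = 6.25, cz_4 = 2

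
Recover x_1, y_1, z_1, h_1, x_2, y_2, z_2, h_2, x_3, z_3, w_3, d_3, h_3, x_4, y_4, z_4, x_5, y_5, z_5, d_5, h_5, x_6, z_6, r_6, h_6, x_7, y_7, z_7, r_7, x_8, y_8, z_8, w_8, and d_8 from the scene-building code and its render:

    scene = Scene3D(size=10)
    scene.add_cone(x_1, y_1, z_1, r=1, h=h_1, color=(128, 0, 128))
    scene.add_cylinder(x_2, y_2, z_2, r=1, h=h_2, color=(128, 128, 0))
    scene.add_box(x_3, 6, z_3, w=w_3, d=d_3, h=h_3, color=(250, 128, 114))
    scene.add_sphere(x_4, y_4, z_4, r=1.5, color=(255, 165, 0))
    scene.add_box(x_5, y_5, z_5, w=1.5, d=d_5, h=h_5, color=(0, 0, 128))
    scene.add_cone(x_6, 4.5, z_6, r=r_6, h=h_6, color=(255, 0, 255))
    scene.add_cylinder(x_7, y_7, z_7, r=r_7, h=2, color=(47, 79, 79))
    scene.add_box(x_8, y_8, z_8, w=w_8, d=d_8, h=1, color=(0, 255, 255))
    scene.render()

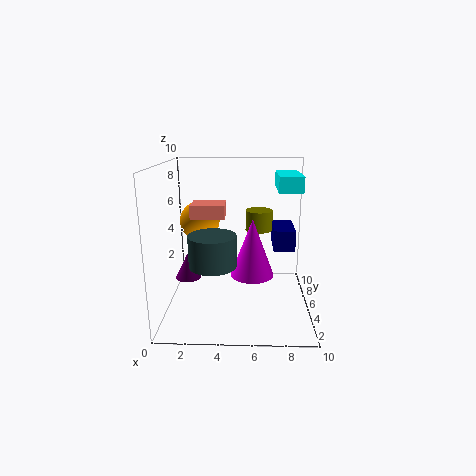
x_1 = 1, y_1 = 7, z_1 = 1, h_1 = 2, x_2 = 6.5, y_2 = 7, z_2 = 5, h_2 = 1.5, x_3 = 1.5, z_3 = 6, w_3 = 2.5, d_3 = 2, h_3 = 1, x_4 = 2, y_4 = 7.5, z_4 = 5.5, x_5 = 7.5, y_5 = 5, z_5 = 4, d_5 = 3, h_5 = 1.5, x_6 = 6, z_6 = 2.5, r_6 = 1.5, h_6 = 4, x_7 = 3.5, y_7 = 2.5, z_7 = 4, r_7 = 1.5, x_8 = 7.5, y_8 = 3, z_8 = 8.5, w_8 = 1.5, d_8 = 3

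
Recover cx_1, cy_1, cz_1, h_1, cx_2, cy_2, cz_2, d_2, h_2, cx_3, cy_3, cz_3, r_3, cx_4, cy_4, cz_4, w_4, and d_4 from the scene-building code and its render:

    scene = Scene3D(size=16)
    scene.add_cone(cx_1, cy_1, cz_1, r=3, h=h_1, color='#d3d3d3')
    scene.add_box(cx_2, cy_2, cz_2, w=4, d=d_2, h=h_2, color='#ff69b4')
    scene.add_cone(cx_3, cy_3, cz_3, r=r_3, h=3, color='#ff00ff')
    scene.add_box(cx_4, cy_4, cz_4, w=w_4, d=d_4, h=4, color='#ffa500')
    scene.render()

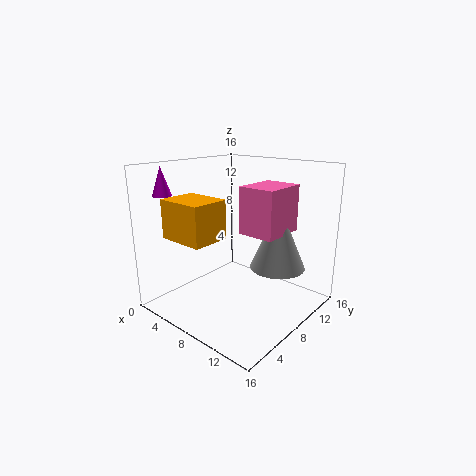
cx_1 = 12, cy_1 = 10, cz_1 = 5, h_1 = 7, cx_2 = 9, cy_2 = 7, cz_2 = 9, d_2 = 5, h_2 = 5, cx_3 = 3, cy_3 = 2, cz_3 = 13, r_3 = 1, cx_4 = 4, cy_4 = 1, cz_4 = 9, w_4 = 5, d_4 = 4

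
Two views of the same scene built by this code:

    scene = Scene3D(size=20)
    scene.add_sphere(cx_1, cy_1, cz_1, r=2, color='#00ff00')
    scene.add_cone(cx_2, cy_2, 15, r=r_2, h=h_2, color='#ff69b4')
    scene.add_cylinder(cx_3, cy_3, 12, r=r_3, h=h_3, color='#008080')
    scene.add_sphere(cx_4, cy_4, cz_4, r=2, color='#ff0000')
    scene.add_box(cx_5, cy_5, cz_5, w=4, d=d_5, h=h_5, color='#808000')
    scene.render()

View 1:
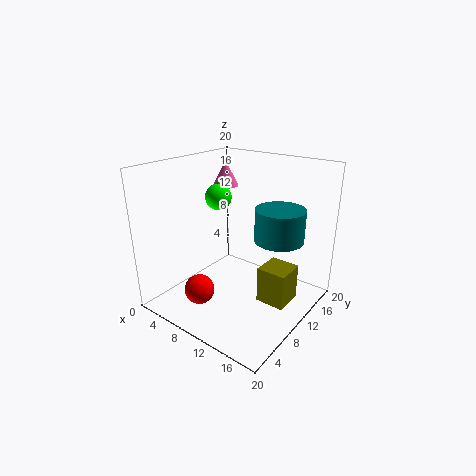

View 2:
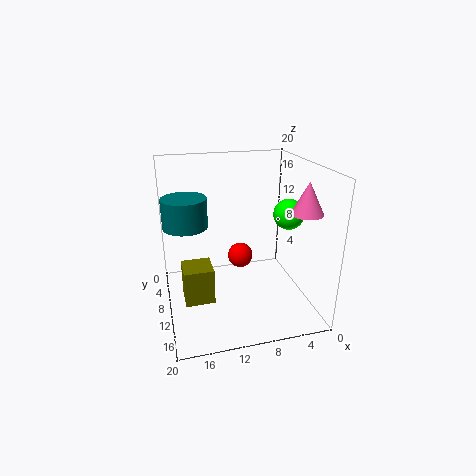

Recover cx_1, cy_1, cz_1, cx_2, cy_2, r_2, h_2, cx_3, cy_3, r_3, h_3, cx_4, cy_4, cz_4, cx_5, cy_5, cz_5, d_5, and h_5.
cx_1 = 4; cy_1 = 13; cz_1 = 14; cx_2 = 3; cy_2 = 16; r_2 = 2; h_2 = 4; cx_3 = 17; cy_3 = 9; r_3 = 3; h_3 = 4; cx_4 = 8; cy_4 = 4; cz_4 = 4; cx_5 = 14; cy_5 = 9; cz_5 = 2; d_5 = 4; h_5 = 5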